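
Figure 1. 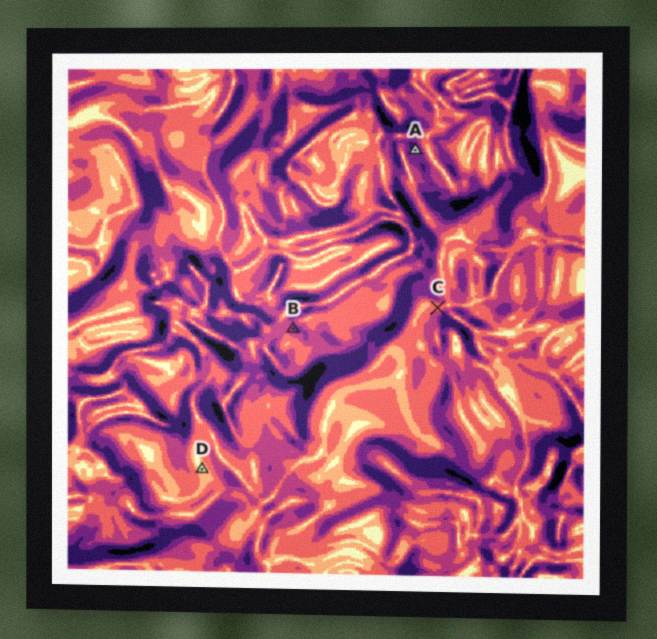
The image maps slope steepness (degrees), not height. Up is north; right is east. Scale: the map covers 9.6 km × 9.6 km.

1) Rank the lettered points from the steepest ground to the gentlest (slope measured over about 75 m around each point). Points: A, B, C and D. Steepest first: A B C D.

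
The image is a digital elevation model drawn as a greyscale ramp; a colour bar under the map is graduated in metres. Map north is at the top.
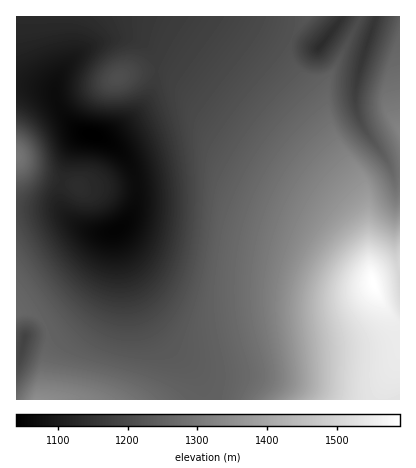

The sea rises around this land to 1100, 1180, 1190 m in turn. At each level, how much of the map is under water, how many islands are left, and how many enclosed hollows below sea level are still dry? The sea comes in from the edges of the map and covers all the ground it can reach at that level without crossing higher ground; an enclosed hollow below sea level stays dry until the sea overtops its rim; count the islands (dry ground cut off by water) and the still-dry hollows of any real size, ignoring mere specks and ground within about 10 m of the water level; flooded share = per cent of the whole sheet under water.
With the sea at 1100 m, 10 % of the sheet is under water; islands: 0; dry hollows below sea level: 0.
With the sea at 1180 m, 30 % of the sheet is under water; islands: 1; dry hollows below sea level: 0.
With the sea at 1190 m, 33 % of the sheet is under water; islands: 1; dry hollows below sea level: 0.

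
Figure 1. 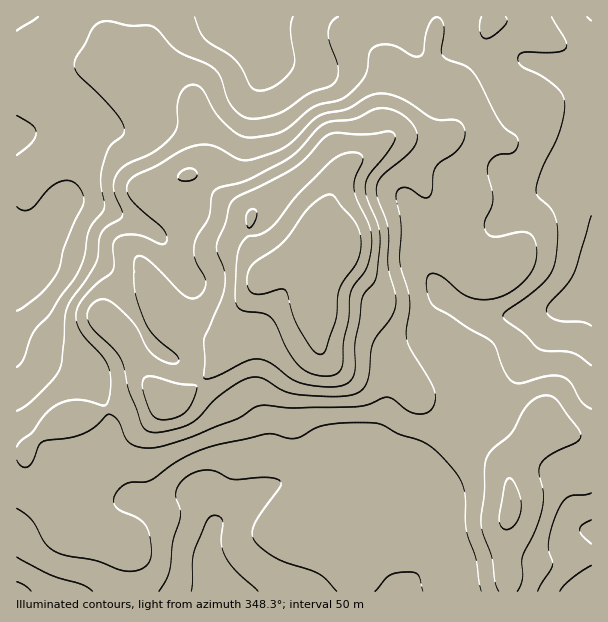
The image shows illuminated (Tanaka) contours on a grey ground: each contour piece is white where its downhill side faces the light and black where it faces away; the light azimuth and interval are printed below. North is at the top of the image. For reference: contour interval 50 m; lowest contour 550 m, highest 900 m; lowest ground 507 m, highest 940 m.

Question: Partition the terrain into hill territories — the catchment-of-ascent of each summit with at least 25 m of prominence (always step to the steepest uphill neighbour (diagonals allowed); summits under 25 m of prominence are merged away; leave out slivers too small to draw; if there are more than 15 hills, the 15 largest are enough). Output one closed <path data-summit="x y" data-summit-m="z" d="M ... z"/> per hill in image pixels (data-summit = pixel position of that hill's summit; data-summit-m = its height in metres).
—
<path data-summit="336 255" data-summit-m="940" d="M591 16l-575 1 1 575 445-1-2-12-8-13-14-6-9 0-7 4 5-12 0-9 7-28-2-27 8-10 30-26 11-15 17-17 22-51 22-28 12-26 7-7 31-14z"/><path data-summit="510 509" data-summit-m="758" d="M591 295l-30 13-7 7-12 26-22 28-22 51-17 17-11 15-30 26-8 10 2 27-10 48 14-3 14 6 8 13 2 13 130-1z"/><path data-summit="167 401" data-summit-m="843" d="M150 342l-52 26-14 0-28-7-14 1 20 2 22 10 13 15 9 18 3 9-1 22-10 14-13 13-3 9 7 14 9 6 15 5 16 0 21 5 14 0 24-8 12 0 6 7 9 21 11-11 3-6 1-28 6-18 0-12-6-27-8-17-30-33-16-12-15-8z"/>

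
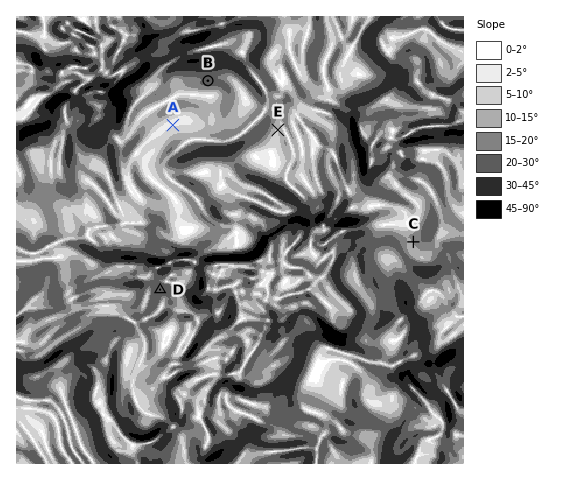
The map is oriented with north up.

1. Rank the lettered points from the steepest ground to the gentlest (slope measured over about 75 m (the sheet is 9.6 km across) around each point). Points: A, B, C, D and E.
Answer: D B C E A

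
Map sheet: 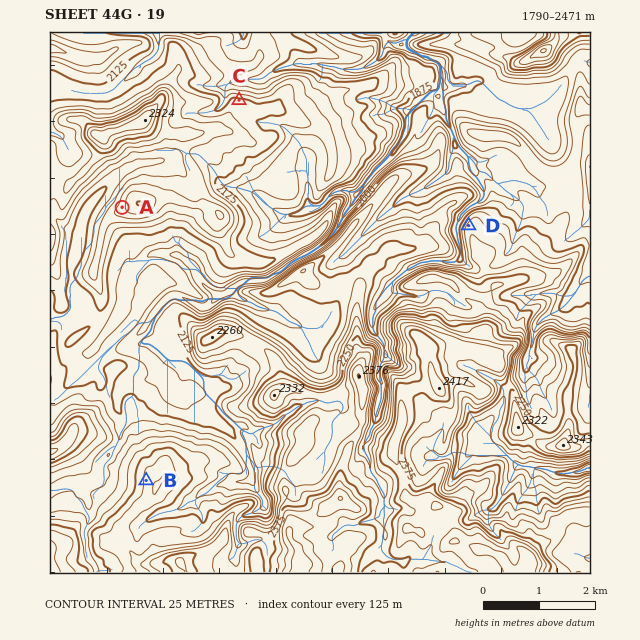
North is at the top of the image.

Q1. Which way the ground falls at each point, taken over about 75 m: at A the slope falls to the W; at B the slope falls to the W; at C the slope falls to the N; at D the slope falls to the NW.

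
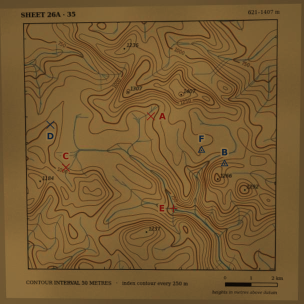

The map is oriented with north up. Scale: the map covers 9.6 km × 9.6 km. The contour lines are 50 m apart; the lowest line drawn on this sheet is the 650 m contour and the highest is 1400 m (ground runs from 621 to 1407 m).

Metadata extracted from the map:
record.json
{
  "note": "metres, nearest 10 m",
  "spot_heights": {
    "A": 980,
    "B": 1170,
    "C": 960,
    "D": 1000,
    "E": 690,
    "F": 1100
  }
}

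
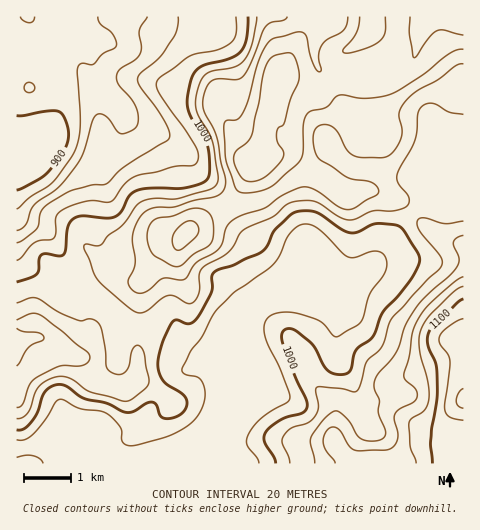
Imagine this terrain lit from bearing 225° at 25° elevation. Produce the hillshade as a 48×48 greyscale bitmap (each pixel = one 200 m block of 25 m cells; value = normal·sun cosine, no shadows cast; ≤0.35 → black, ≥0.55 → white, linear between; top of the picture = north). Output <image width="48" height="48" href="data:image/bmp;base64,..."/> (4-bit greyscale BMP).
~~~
<image width="48" height="48" href="data:image/bmp;base64,Qk32BAAAAAAAAHYAAAAoAAAAMAAAADAAAAABAAQAAAAAAIAEAAATCwAAEwsAABAAAAAAAAAAAAAAABEREQAiIiIAMzMzAERERABVVVUAZmZmAHd3dwCIiIgAmZmZAKqqqgC7u7sAzMzMAN3d3QDu7u4A////ADIkVVVVZ3ZmZmZVVniaqHiZhkMSR4mGVVRFVVVWd2ZmZmZVZniql3iZZCITV5h2VXZlVVVWd2Z3ZmVVZniYd3iHQRE1eZhmVnZVVVVWd3d3dmVVVmd2VVZ1ISNomYdnd3VFVmZniYd3d2VVVWZVQzVkIjWJmGZ4mVQ0VniKuod4dlRVVVVUQ0d1M0aIdUWJqjIkaKu8ynZ3ZDNFVVVVVYmWQ0Z3ZVeamSI1isy7l2ZlQiNFVVVWaKp0I1eHdnmqmDRXm7qGRFVCIjRFVVVWerhCI2iHd4mqh1Z4mpdTNFQhI0RVVVVmm6UiJHh2Z4mph2ZmeHZDRWQiRVVVVVVnq4QiRodmZ4mph2ZVZlQzRmQkVVVVVVZoqVIjV3ZWZ5qph2VVZDIjRlM0VVVVVVZ5l0IjVmVWeKuph2ZmUyMzRlRFVWVVVVaJhTIkVVVniKqXZmZlMTRERmVVVmVVVVZ3UyI0VVZ4eIh2VVVCEkVDVnZlZ3VFVVZlQyNEVWd3Z3dlVUMhJEREaJdmaHVFVVZVRERVVWd2VmZVVUMiRERXmpdmeXRFVWZVVVVVVmZmVmZVVUQ0VEZ5mYdmiGM0VmZlVVVVVmZmZmVVVURFVGiZh3ZniFIkVmZmVVVVZmZmZmZVREVmVXiHZmd3mENGdmZmVVVWZmZmZmZVVVZ1RYh2VniIl1V3dmZlVVVWZmZmd3d3d2ZTR4dlZ4iJl2d3ZmZlVVVmd2Znd4iZmFUzaIZVZ4mIh2ZkRWZURVZniHZneJqYh0RFiGRFV4h3ZlUyNFZUVWZ5mXd3ial2VGZ4h1RDRndlVUMiRWdmVniauod4mZdUQ3iHdUMzRnZDIyIjVnd2Zom8yoeJmHVFVHZlVDMiV2UhEREkVnd2Z5rMuHeIdlVVVVVERDMjV1MhEREjZ4d2eJq7hlZlRFVVVVREREQ0ZkMiIiI1iph3Z3mXVERDNFVVVVVVZlVVZUMzMzRpzKh2ZmdkM0QzRVVVVVVWZmZVVUREREac7JdVVmVDNFVVVVVVVVVWZnZlRVRERFe+2nVEVUMzVnd2VVVVVVVWZ4dlRVVVRXnOt1REVDI1aHd2VVVVVVVWZ5hkRVVVZ5replVUVCJGeGVVVEVVVWZmeJhkRVVmiazthWZVVCJXh1VVQzRVVWZmeJhkRWZ5qr3qZWdlVDR4dlVlQzRWZnd3eJhkRXiaur24VXdlVEZ3ZmZmVEVmZnd2eIdUV4mrqKuWVXd2VFZmZnd3ZVZnd3ZlZ4dVeJqqh5mFRHh2VVVVaIh3ZmZ3ZmVEV4ZWiZmXZoh0NGiGVURFZ3ZmZmd2ZlREZ3VXd3dlVndCI2iGVTNGZlVVZmZmZlRFZ2VWZVVVVVUxI2iGVCNXdmVVZmZmZlVVZlVVVVZlVVQyNHmFQyNod2ZmZ2VWZ2ZmZlVVVnd2ZVRERYmFQyRmZndmZ3VWeGZmVVVmd4dmZmZlV5qFMzRVVndlZ3ZmeHdlVVZ3d3ZmZ3dlZ5p0NERVVndUV3ZniXZVVWd3ZmZmd3dlaJl0NEVVZ4dTVndniQ=="/>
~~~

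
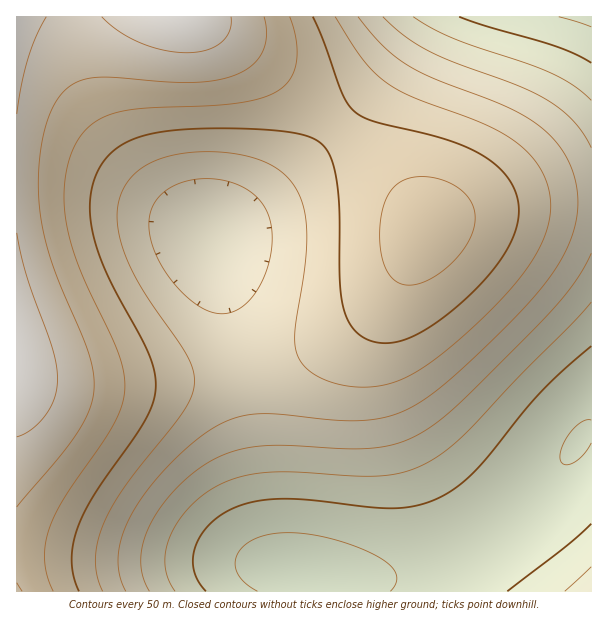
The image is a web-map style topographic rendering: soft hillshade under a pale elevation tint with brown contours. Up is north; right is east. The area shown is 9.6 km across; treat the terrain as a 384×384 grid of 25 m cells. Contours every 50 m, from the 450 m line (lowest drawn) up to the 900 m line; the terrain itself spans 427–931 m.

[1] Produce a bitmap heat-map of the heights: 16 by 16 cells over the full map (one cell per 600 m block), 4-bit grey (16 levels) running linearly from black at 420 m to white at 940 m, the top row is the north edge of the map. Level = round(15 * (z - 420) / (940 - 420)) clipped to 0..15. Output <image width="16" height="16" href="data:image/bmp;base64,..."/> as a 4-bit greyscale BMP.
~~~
<image width="16" height="16" href="data:image/bmp;base64,Qk32AAAAAAAAAHYAAAAoAAAAEAAAABAAAAABAAQAAAAAAIAAAAATCwAAEwsAABAAAAAAAAAAAAAAABEREQAiIiIAMzMzAERERABVVVUAZmZmAHd3dwCIiIgAmZmZAKqqqgC7u7sAzMzMAN3d3QDu7u4A////AMqFMhABERIjuoUyERERESLLllMiIjIhEdyoZURERDIR7bmHZmZlQxHtyph3iIdUIe3KiHiJmHVC7bmHeJqql1TsqHZnmrupdduXZWeau7qG25dmZ5q8upfbmHd4mru6h9upmZmqqph23Lu7uqmYd2Xt3d3LqXZVQ+3u7tuXZDMh"/>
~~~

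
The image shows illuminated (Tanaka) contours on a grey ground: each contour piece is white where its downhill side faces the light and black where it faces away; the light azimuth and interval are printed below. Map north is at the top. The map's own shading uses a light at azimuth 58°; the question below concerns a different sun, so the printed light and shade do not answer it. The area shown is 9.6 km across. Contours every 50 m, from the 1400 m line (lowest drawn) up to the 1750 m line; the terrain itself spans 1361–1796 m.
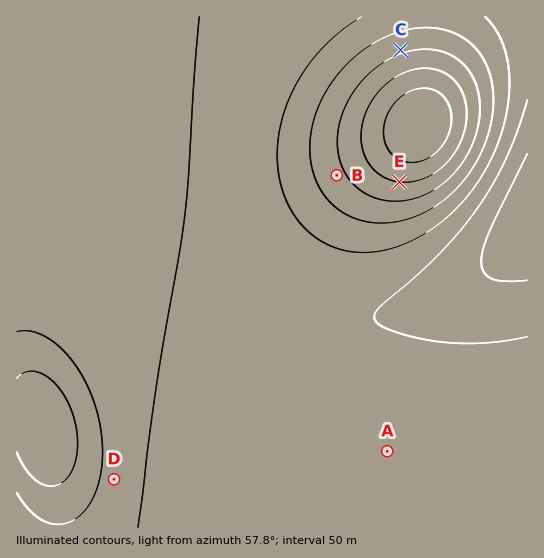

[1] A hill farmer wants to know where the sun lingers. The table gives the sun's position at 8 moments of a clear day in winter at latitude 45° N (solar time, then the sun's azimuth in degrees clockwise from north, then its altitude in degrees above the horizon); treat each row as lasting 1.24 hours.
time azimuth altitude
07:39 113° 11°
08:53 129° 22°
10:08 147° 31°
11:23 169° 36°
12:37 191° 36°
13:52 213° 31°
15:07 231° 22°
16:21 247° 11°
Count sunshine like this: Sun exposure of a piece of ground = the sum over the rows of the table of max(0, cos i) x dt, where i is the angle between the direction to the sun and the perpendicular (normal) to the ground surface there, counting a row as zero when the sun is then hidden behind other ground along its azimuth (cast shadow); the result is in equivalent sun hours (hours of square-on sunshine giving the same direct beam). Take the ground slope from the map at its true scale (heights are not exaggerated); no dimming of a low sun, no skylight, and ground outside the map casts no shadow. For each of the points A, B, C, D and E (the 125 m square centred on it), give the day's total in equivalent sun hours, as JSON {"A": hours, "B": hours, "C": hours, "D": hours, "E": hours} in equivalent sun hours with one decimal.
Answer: {"A": 4.1, "B": 4.4, "C": 3.3, "D": 4.1, "E": 4.9}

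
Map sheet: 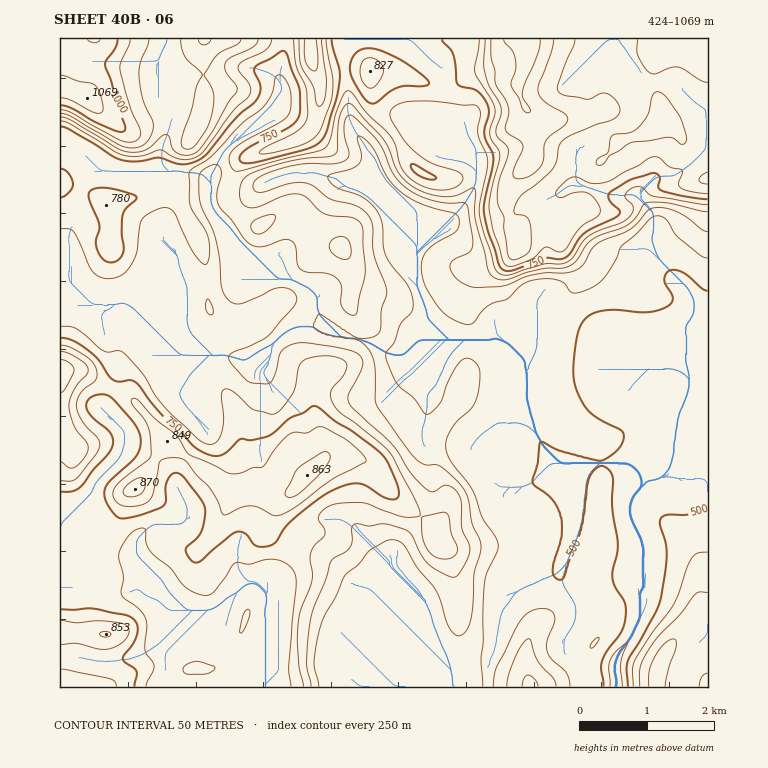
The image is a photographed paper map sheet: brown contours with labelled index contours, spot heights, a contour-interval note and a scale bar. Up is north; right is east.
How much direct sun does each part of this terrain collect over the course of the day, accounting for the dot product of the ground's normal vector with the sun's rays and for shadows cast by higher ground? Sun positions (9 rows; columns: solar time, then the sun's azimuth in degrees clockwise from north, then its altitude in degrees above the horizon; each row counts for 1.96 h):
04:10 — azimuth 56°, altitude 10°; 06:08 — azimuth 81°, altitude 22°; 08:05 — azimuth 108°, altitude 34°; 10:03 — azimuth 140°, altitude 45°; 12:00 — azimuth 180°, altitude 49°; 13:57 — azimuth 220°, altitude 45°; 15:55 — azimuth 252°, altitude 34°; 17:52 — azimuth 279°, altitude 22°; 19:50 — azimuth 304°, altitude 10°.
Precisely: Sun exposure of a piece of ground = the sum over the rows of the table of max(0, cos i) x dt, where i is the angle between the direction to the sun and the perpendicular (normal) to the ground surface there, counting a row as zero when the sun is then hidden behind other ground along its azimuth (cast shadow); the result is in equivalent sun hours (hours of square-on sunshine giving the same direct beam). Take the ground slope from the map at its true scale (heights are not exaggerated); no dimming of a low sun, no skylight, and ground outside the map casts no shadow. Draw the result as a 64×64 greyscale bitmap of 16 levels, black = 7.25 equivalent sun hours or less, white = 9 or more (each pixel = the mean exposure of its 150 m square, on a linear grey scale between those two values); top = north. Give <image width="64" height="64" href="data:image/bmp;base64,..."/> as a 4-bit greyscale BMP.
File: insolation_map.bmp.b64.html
<image width="64" height="64" href="data:image/bmp;base64,Qk12CAAAAAAAAHYAAAAoAAAAQAAAAEAAAAABAAQAAAAAAAAIAAATCwAAEwsAABAAAAAAAAAAAAAAABEREQAiIiIAMzMzAERERABVVVUAZmZmAHd3dwCIiIgAmZmZAKqqqgC7u7sAzMzMAN3d3QDu7u4A////ALuqq6u6zMzMzMzLumeau8zMzMzMu7mauYm7uAeZu7u7mIiZibu7zMzMzMupV5rMzMzMzLy7uYmWaLunBYiru7uqq7qHeJqqq8zMy6qJmszMzMzMzLu5eYZ6vMuCNIvLuszN3duImpmavMzLqpqZzMzMzMzMu7l5mJu7zMQASru63d3d3Km8u7usy8uqm6nMzMzMzMzLqnirq6q83BAFq8u7qZmZq8zMy6vLy6ururzMzMzLzLqaiKvLuqvMgxJ7zFVTETWLzMzMusvLq6u6vMzMzMvMupmYiru7qqq2M0i7VnZlVpvMzMy6u7urvLq8vMzMu7y6qal4mru6qrpmV6uZmamZq7zN3MqqvKvMy6u8zMy7vKqpupiavLuqm5h3mru7y7u8zM3czKq8q8zLrMzLu8zMqqqbuqu8y7qbqpiazMzMu8zMzczMzMy7u8u8ypms3MyquqzLu7zLu7uqqarLu6qrzMzNzMzczMy6vMzKmb3d3Lu7vMy7u8zMvKupqsy6qqvMzMzMzN3d3Lu83Muazd3dzLvMzMy7zMu7u7qqzMu7vMzMu8zMzd3MzM3MzKvM3cqqu8zMzLq8y7y7uqrMzMzMu7qqvczM3LvMy6vMvdu7hniau7zMu7y7vMy7qszMvMy6qqqszMzMypmZmrvN25mIdnmqu7vLu7q8zLuqzJms3dqqypvM3M3duZq7rN3ciJmHebu7u8u7qrzLu7vMqc3d7bq6q83d3d7dy8u93cqYqYeLu7u7y7u7u7u7u9y5vN3cqavMzd3M3d7cy83cmJmXV6u7u7zLu7vLu7u73chFjMqnvNy6u6q83u3L3chnmXE5u8u7vMu7vMu7u7vd2iAFm8nN24eaqqvN7dzclEeYQWrMzMzMzLu7zMu7u93doiF6zNyXmZu7urzN3ctTWJg1q8zMzMzMu7vMzMzMzd3aZHvdxgOKmZq6mry8piNoqGm8zMy7zMzMzMzMzMzLq8uYjNthJnqpiKqZqphRA3mqm7u7u7vMzMzMzMzMzMlnipqqkgSJiqmGiZmHYxE3mru7y7u7vMzMu7zMzMzMt0RnnMkAKbuqqpZomWQxJYq7vMy7u7u8zLu7u8zMzMylRWa9xQObu6upl2eIVDRpq7urzcuszMzLu7u7vMzMzKd5idxwSbzLuomYeJhmeJq7qqm93LzMzMu7u7u7zMzMy7y6uCOLu7u4iZmZqpqqqqmZqazLvMzMy7u7y7u8zLvM3biGR6u7u6iZqqq7zMupmZu6mqu8zLvLu7zMu7vMu83ciJZZvLu6mZqqqqzNzLmavMuZq7zMu8y7zMzLu7vMmXRalnvMy6qZu7qqmaq7qJu8y6mrvMzLzLvMzMy7vMwgAGmIrMzMu7zMuql1VWd4u8zMuqq7zMvMu8zMzMzMuwAEmqq8zMzM3dzKiGQyJYvLzMy6qqvMzMy8zMzMzMy7JGmqq8zMzMzN3cuXZWis3MvMzMzMvMzMzLzMu7vMzLtnmrq7zMzMzMzNzLqru93Lu7q8zdzMzLu8y6mZmszMzJmru7vMzLvMqqvM3MzN3Lu8uZzNzMzLu7y6qZmau8zMu7y7u8zMurqIiavMvLzLu8ynvLvMzcupebu6qZmZvMzMzMzMzMy6uIqZmqqsu8u7u4i7uqqrqZl3vMupmZmbzMzN3czMzLq5nLuYms3LzLupebuqu826qpic3LqZmZq8y8zdy6vMy7mszMu83dzMqXiKu6qr3Kqs3cu8y6mZmazLvN3cu8u8yZvMzMzN3duXaJmpmXe8yZrM3KvMuqmpvcu8zMy8uby4m8zMy8zNyoeImId3N6vN3d3ch6u7qqnNzLu7qryqzaeqzdzMu7upmZmZdVNKu6u8zd3JqYiaqs3MuruqvLzLV7vd3My7qZmaq5mXQou7u6vMzcvMp2eLzMy7y6q8zLYqvLvMzMuYiIermZlGq6u7u7u93Myod3nN3LzLvMzcpWvLhYvMuoh2MZmZmWeZq7uruqvMzMiLq7zcy7vM3dyniMpzJpqYdlIGiZvdx0aMy6qqu6h2eN3M3cy6mau8zKmUmnMAN3ZCAEZp3M3aRFvMy6mqmbqKzd3duZiIh4q6mWJbqFAAFFZWZUzc3dtESM3dypvN7tubvM1UZ4qoh3abhEq7qWRYu3Zifd2oYyM0rd3cvN3d3azJilaJmruYm8zaWturzM3dyFKMtiABZWRqzMzMzM3d3dypd5jMvM28y9oQS8uqzd2URYpzNomIuYmqqrurzM3czcuIi8vN3ZvN3WAAOL3dyQJnumaZmVzdy7vMuru8zd3MzHq6vdu8uqzdxkAAF83HAonJipmZeqzdzN3czLu8zcu8qqvcl4vLq83clxABjLU0nLiqmZmGNazdzMzMy7u8y7ya3cl3m8y6vN3aZVaMtkWsu7iarKdmnMqHm8zMy7uru83cqHirzLu7zeuGeJy3V83d3N3cqsy7llaKu7vLu6u8zLqYibu8u7vMyGZZm6dn3d3d3Mys3cuXebu7u8u7u8y6qpiKu7vLuqhjNkzMmHnczdzIm8zLvLu5vMvMzLvMzKqpiJqau8y6dWRlbNtnaLu8uqiau6qrzLqszMzMzMzMu7u7u6u7zMu83bZqyVU2iIiJvLmIvLvMy6zMzMzMzMzMzd3MvMvN3e7u2HinU1UzaKvMymecy8u7vMzMzMzMzMzMy7u8y7zM3czLiJdmmIm7zMzLiIvMu6vMzMy7vLvM"/>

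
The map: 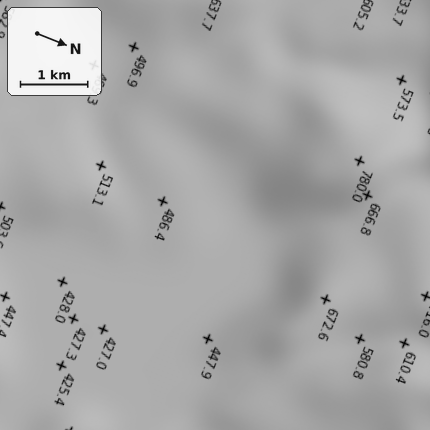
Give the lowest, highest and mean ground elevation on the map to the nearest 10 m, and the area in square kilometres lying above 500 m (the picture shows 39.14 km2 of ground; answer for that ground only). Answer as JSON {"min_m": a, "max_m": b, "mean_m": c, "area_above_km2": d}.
{"min_m": 430, "max_m": 780, "mean_m": 540, "area_above_km2": 24.2}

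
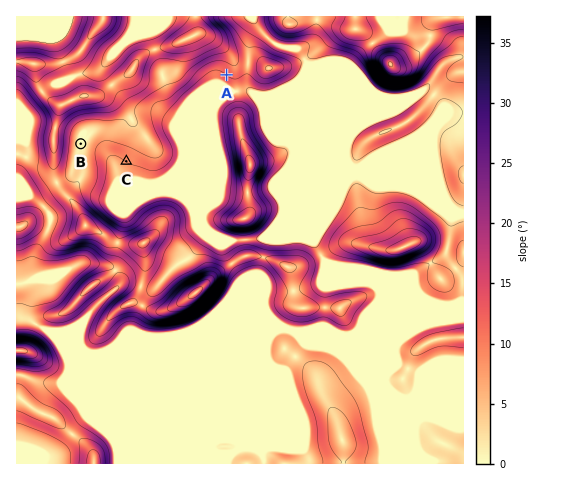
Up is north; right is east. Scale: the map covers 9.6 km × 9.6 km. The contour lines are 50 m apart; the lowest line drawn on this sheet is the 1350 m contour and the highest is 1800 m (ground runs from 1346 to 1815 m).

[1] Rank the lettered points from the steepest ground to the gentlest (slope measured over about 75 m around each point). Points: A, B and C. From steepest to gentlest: A C B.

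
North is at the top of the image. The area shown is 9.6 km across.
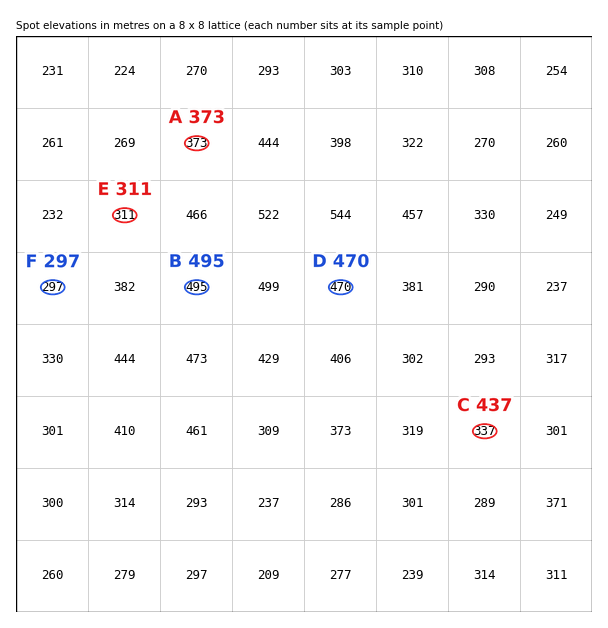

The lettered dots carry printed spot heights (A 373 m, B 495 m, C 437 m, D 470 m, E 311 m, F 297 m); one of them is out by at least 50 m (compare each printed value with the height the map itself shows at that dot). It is C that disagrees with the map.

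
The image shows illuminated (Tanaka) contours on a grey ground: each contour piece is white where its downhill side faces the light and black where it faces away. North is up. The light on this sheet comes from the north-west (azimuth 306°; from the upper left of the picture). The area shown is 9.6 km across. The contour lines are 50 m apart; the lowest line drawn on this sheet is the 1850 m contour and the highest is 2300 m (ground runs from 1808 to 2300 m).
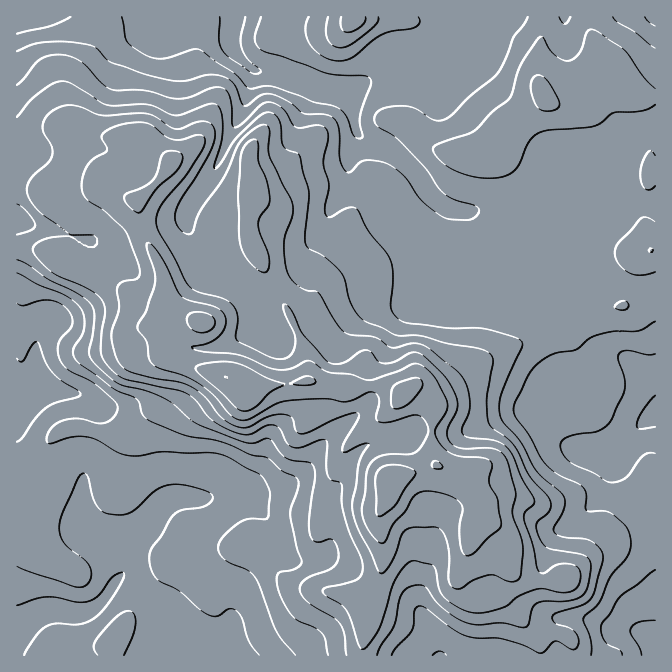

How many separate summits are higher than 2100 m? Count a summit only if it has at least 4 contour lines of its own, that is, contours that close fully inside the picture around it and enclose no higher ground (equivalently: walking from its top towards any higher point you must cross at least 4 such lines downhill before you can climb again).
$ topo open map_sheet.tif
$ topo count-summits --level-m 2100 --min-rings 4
1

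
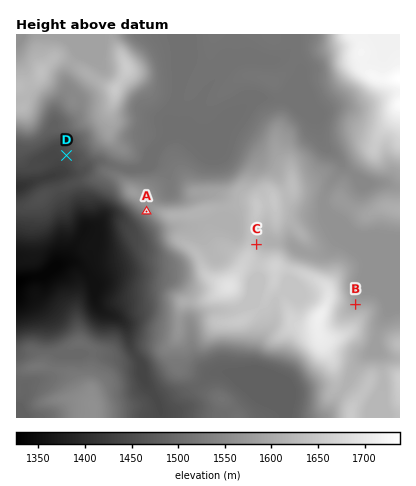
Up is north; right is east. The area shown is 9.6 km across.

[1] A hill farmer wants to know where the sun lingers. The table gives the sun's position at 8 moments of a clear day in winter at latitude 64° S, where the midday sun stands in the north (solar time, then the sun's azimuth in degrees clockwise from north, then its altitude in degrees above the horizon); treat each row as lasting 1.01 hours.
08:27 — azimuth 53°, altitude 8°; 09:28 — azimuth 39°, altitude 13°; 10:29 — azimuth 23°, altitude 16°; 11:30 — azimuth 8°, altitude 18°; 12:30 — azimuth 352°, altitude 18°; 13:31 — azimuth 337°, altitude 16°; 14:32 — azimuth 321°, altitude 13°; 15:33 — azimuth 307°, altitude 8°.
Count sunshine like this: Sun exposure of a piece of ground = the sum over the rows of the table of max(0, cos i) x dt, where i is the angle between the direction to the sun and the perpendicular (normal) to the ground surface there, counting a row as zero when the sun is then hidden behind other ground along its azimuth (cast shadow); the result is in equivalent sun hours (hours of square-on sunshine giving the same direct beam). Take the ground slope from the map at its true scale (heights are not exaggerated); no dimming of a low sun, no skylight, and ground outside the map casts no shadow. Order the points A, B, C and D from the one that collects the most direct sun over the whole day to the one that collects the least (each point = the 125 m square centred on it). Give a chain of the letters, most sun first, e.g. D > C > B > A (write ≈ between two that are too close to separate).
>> B > C > D > A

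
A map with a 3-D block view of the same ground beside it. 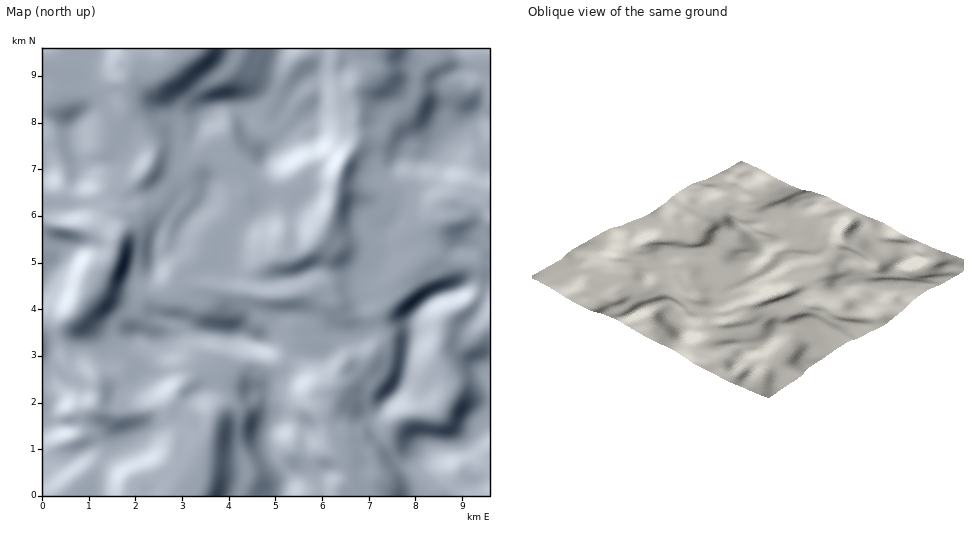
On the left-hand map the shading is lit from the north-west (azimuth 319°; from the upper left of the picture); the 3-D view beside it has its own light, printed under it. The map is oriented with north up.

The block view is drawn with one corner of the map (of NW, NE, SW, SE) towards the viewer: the SW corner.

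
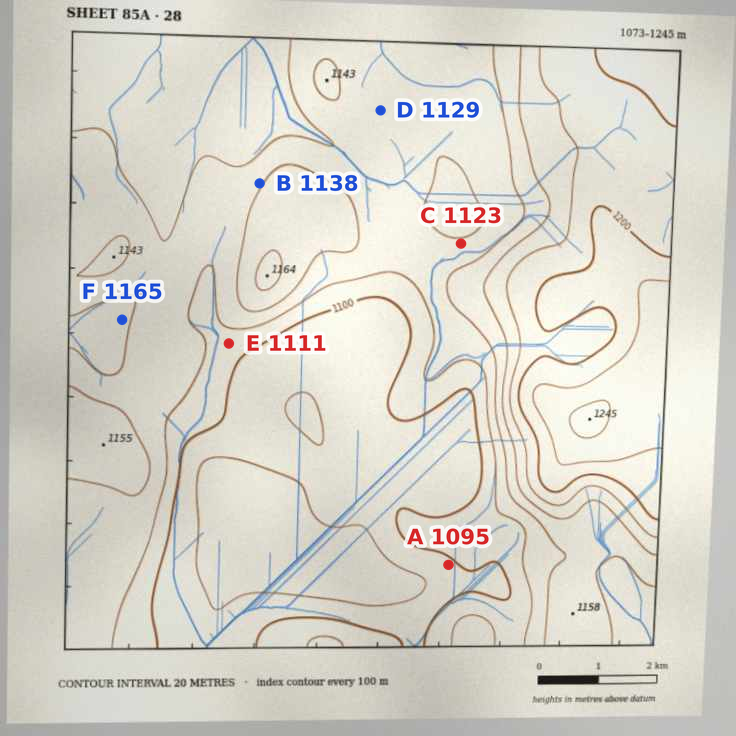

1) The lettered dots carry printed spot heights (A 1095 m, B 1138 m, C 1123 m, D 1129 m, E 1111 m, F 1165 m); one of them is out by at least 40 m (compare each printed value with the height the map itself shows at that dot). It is F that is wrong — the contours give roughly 1115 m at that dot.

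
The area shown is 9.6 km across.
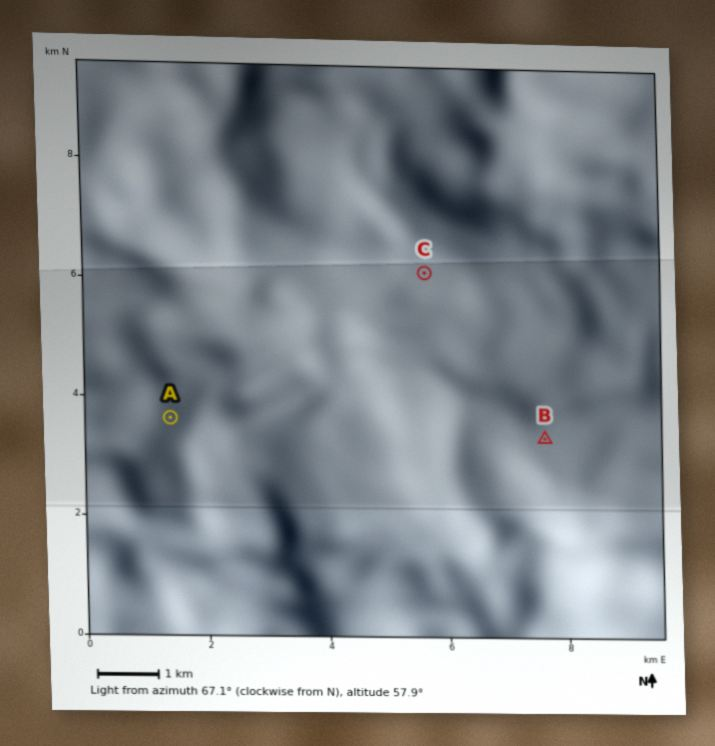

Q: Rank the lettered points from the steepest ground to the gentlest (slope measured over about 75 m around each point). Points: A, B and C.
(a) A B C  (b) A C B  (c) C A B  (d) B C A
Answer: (b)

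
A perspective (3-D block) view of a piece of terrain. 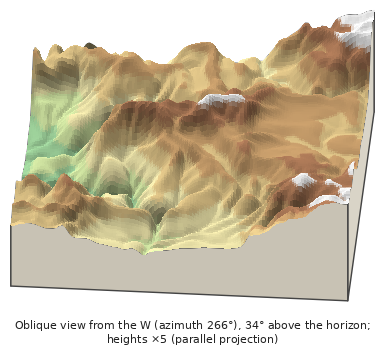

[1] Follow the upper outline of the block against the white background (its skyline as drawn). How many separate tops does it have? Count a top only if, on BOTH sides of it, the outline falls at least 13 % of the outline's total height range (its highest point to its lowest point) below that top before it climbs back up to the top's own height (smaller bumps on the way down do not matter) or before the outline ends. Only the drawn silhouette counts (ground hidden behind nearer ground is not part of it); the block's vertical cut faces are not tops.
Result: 0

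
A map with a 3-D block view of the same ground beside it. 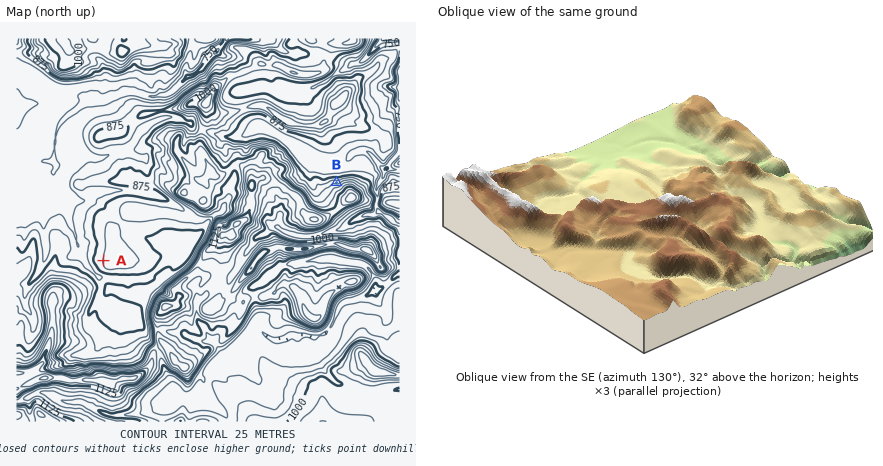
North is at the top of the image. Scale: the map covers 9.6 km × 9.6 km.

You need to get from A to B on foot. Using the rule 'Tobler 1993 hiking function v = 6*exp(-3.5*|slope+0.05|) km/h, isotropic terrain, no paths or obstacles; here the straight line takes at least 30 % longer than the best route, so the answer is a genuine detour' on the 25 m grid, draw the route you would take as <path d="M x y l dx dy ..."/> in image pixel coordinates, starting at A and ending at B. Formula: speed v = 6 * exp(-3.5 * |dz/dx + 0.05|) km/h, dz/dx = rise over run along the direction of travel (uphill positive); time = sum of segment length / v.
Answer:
<path d="M104 260l22-10 10 0 66-34 12 0 2 0 8 0 8-4 4-4 0-2 8-8 10-4 4-6 2-2 2-2 6 0 2 0 16 0 10 4 4 0 6 4 4 4 6 2 2-2 8-8 2-2 4-2 2-2 2 0"/>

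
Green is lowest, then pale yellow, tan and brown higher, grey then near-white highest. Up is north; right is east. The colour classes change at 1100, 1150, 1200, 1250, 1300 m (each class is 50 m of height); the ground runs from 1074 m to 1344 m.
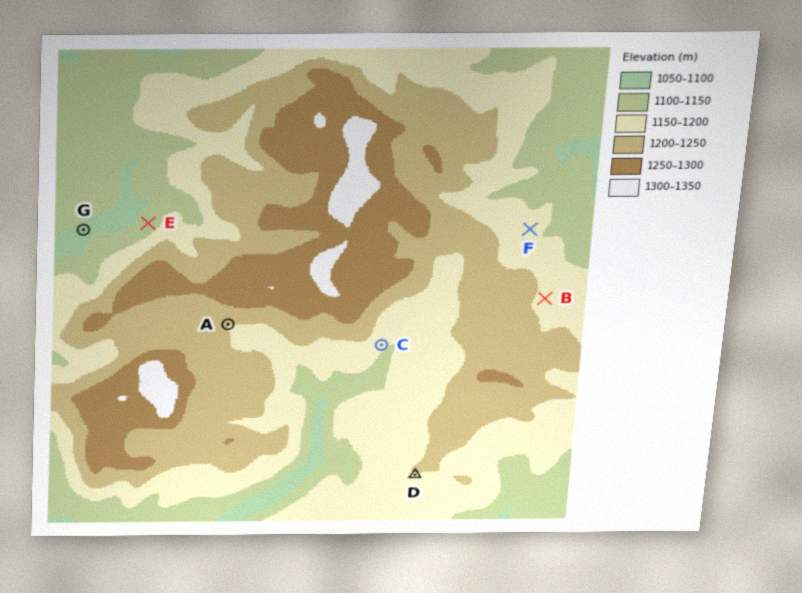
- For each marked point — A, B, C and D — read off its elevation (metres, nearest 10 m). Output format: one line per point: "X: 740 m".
A: 1200 m
B: 1190 m
C: 1160 m
D: 1200 m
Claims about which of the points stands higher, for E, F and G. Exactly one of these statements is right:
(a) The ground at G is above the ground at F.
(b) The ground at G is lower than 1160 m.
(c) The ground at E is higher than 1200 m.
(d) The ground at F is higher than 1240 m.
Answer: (b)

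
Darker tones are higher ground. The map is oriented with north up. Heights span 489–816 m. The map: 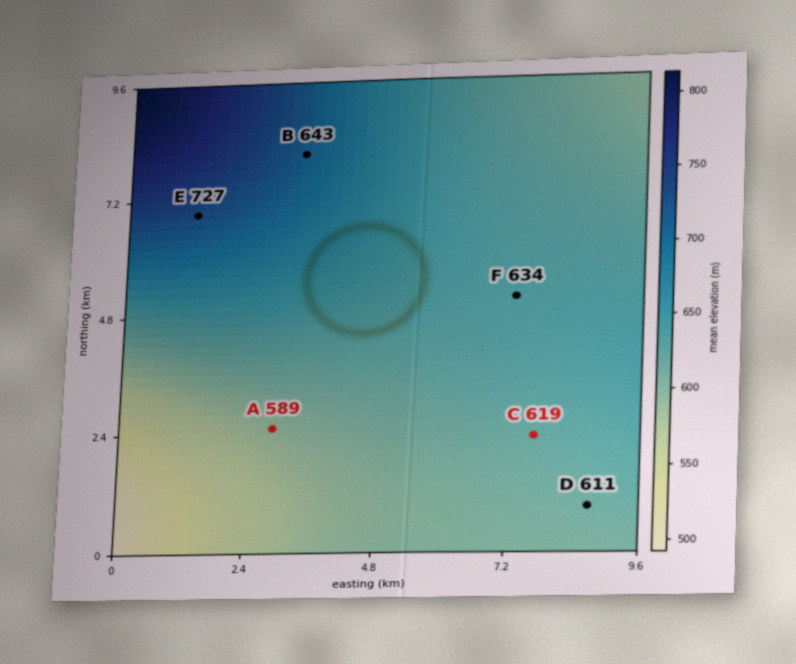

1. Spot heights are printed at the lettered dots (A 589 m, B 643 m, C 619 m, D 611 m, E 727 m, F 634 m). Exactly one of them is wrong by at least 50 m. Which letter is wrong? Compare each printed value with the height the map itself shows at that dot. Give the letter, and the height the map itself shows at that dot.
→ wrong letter B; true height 706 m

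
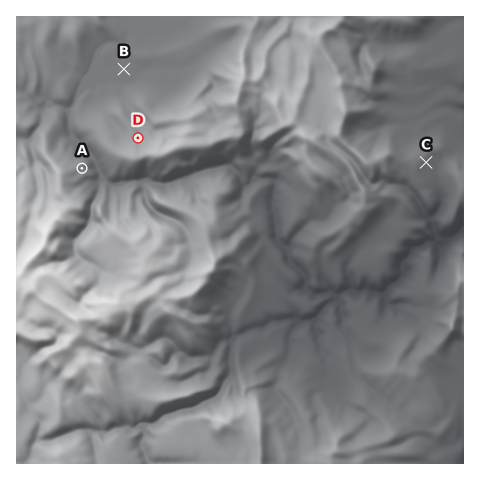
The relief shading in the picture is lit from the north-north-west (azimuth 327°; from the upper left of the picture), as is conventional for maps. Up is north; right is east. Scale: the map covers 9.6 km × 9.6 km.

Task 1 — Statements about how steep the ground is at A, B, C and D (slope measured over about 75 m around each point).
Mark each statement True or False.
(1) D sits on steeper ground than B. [True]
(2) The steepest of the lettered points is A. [True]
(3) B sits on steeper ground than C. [False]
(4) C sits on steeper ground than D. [True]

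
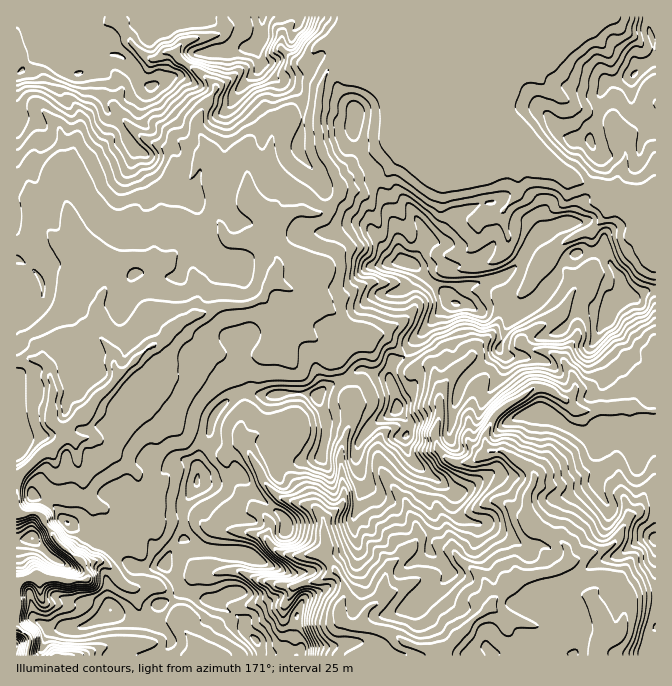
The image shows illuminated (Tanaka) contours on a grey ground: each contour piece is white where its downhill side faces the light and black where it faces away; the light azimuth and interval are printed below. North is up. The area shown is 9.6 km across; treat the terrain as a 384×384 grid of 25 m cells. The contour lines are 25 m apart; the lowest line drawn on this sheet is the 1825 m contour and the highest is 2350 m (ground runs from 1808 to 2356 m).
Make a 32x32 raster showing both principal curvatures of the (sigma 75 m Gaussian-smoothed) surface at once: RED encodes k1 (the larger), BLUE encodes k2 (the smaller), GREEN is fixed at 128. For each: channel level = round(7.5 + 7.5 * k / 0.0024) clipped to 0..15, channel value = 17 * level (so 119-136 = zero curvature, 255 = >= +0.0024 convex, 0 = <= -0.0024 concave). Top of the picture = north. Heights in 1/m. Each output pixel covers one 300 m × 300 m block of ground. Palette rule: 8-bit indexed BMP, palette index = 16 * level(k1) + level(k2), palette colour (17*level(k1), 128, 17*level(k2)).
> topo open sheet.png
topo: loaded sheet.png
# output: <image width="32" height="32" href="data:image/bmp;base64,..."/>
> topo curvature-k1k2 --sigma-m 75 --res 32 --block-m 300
<image width="32" height="32" href="data:image/bmp;base64,Qk02CAAAAAAAADYEAAAoAAAAIAAAACAAAAABAAgAAAAAAAAEAAATCwAAEwsAAAABAAAAAAAAAIAAABGAAAAigAAAM4AAAESAAABVgAAAZoAAAHeAAACIgAAAmYAAAKqAAAC7gAAAzIAAAN2AAADugAAA/4AAAACAEQARgBEAIoARADOAEQBEgBEAVYARAGaAEQB3gBEAiIARAJmAEQCqgBEAu4ARAMyAEQDdgBEA7oARAP+AEQAAgCIAEYAiACKAIgAzgCIARIAiAFWAIgBmgCIAd4AiAIiAIgCZgCIAqoAiALuAIgDMgCIA3YAiAO6AIgD/gCIAAIAzABGAMwAigDMAM4AzAESAMwBVgDMAZoAzAHeAMwCIgDMAmYAzAKqAMwC7gDMAzIAzAN2AMwDugDMA/4AzAACARAARgEQAIoBEADOARABEgEQAVYBEAGaARAB3gEQAiIBEAJmARACqgEQAu4BEAMyARADdgEQA7oBEAP+ARAAAgFUAEYBVACKAVQAzgFUARIBVAFWAVQBmgFUAd4BVAIiAVQCZgFUAqoBVALuAVQDMgFUA3YBVAO6AVQD/gFUAAIBmABGAZgAigGYAM4BmAESAZgBVgGYAZoBmAHeAZgCIgGYAmYBmAKqAZgC7gGYAzIBmAN2AZgDugGYA/4BmAACAdwARgHcAIoB3ADOAdwBEgHcAVYB3AGaAdwB3gHcAiIB3AJmAdwCqgHcAu4B3AMyAdwDdgHcA7oB3AP+AdwAAgIgAEYCIACKAiAAzgIgARICIAFWAiABmgIgAd4CIAIiAiACZgIgAqoCIALuAiADMgIgA3YCIAO6AiAD/gIgAAICZABGAmQAigJkAM4CZAESAmQBVgJkAZoCZAHeAmQCIgJkAmYCZAKqAmQC7gJkAzICZAN2AmQDugJkA/4CZAACAqgARgKoAIoCqADOAqgBEgKoAVYCqAGaAqgB3gKoAiICqAJmAqgCqgKoAu4CqAMyAqgDdgKoA7oCqAP+AqgAAgLsAEYC7ACKAuwAzgLsARIC7AFWAuwBmgLsAd4C7AIiAuwCZgLsAqoC7ALuAuwDMgLsA3YC7AO6AuwD/gLsAAIDMABGAzAAigMwAM4DMAESAzABVgMwAZoDMAHeAzACIgMwAmYDMAKqAzAC7gMwAzIDMAN2AzADugMwA/4DMAACA3QARgN0AIoDdADOA3QBEgN0AVYDdAGaA3QB3gN0AiIDdAJmA3QCqgN0Au4DdAMyA3QDdgN0A7oDdAP+A3QAAgO4AEYDuACKA7gAzgO4ARIDuAFWA7gBmgO4Ad4DuAIiA7gCZgO4AqoDuALuA7gDMgO4A3YDuAO6A7gD/gO4AAID/ABGA/wAigP8AM4D/AESA/wBVgP8AZoD/AHeA/wCIgP8AmYD/AKqA/wC7gP8AzID/AN2A/wDugP8A/4D/ALD2k5KUhoWnhnZ1lcem2aSmp6eUhYSnqJeYh5eXhpXIsPfYx6emp6aFh5bHl6S1VHWElJeYh4OnhoaHh4eGdMfhg7amuaamt4Wop6aWkvh1hZWWqJiHl3WXmIeHh4d1tsCgoIDVhHSUp5a3xoCAssWTp3SFlqeXhoWWl5eHdnWmlMP2kLO3psl2hpOz9/XFk6aohKeXt5SWdpaFdZamhbfX9JDGx4aGlqent9eQsqNyt6eWdKaElpeWp5eFhZO1x8Wg+aaHh4d2pnWFlJPqt4DIl4aWlYa3uad1hXZ2yIG4sMOmhoeHh4a3doeGtrOBg6O3qISXl6WDhISol4fIg5XEl4eGmJiHhqeolqeSpnW3kseEhafXyLaXlIaGqKaVlpClp4aHh4eXp6iGpaWmxtmitnO354KCpaaDdYeXl5aXuJOVhoaHiIeGpoaEl4eG15LGhOiCw6ZycoeGhqeHl4eXlZSWmIeHh3a3hoaGdmXHg8ek15PElaLnuKfHl5iHh5eEuIOWh3eHh5e3haeWlbd1dbfIhaOl1oC1uIOVhYaHmISXp4OXh3eHh4enpramyJZ2x5amhKent3GBpJWXh4eWhJeIloSXh4eHh4d2doaFlqbHlYWGhZXHtteStoWHh5eGh4eGmISFmIeHh4eHh4aGdYXGp3V1hMaEpJPYloV1l4aHh4aImIWFl5iYh3eHiIZ1dITnpnW1xpWVt5XYhnSHl4eHh4d3h4aFhYWGiId2lreohYTY17eGt6aFlqi3tXenh4eGmIeHiIeImIaGh4eVlKSltbentpeFt4Z1h8i1l4eHh4aHh4eHh4iYh4eHdoXYyNindYWEtqeFpoa2lmWHd4eHh4eHh4eHh4aGh4eHdYSWlqaXhpd0t4aUtsh1dod3h4eHh4eHh4eHiIeHl5aWuJaWuIZ2hoWXp8e0tpZ3h4d3d4eGh4eXl4d3h4eGhYaGl7eWhqenlYenhZZ1hoeHh4eHh6eGhoeGh3aHh4endZaWlnV2doaXhpZ1lIWGhoeGd3Z3p6iVh4eHdoeHp4SGp4eGd3d3d4eHhnSWqJaWlpeGhoa4toWHdZZ2h4eXhKiXdneHd4d3h4aFqLiXhZenloV1qJWmhoaUt4aGdpaFqJeGh4eHh4eHhreXl4aGl5V0l4WmhqeXdoLYlnWFpoWoqIaHh5iHh4eXp3WGhpeGloaWp5eGuMi3o4PWlriWhJaGhoeHh4eHd5eGh5ent3W3p6eYl7eUprGkppTYlYWVhneHh4eHiIiHh3eGmJant5aXd4eYlaWDosW3t8azg4V3h4eHh4eHh3eHh4aGhpa1loeHh4aFmKenpoWGxqXZpYaHd3eHd4eHh4eHh3aGZLc="/>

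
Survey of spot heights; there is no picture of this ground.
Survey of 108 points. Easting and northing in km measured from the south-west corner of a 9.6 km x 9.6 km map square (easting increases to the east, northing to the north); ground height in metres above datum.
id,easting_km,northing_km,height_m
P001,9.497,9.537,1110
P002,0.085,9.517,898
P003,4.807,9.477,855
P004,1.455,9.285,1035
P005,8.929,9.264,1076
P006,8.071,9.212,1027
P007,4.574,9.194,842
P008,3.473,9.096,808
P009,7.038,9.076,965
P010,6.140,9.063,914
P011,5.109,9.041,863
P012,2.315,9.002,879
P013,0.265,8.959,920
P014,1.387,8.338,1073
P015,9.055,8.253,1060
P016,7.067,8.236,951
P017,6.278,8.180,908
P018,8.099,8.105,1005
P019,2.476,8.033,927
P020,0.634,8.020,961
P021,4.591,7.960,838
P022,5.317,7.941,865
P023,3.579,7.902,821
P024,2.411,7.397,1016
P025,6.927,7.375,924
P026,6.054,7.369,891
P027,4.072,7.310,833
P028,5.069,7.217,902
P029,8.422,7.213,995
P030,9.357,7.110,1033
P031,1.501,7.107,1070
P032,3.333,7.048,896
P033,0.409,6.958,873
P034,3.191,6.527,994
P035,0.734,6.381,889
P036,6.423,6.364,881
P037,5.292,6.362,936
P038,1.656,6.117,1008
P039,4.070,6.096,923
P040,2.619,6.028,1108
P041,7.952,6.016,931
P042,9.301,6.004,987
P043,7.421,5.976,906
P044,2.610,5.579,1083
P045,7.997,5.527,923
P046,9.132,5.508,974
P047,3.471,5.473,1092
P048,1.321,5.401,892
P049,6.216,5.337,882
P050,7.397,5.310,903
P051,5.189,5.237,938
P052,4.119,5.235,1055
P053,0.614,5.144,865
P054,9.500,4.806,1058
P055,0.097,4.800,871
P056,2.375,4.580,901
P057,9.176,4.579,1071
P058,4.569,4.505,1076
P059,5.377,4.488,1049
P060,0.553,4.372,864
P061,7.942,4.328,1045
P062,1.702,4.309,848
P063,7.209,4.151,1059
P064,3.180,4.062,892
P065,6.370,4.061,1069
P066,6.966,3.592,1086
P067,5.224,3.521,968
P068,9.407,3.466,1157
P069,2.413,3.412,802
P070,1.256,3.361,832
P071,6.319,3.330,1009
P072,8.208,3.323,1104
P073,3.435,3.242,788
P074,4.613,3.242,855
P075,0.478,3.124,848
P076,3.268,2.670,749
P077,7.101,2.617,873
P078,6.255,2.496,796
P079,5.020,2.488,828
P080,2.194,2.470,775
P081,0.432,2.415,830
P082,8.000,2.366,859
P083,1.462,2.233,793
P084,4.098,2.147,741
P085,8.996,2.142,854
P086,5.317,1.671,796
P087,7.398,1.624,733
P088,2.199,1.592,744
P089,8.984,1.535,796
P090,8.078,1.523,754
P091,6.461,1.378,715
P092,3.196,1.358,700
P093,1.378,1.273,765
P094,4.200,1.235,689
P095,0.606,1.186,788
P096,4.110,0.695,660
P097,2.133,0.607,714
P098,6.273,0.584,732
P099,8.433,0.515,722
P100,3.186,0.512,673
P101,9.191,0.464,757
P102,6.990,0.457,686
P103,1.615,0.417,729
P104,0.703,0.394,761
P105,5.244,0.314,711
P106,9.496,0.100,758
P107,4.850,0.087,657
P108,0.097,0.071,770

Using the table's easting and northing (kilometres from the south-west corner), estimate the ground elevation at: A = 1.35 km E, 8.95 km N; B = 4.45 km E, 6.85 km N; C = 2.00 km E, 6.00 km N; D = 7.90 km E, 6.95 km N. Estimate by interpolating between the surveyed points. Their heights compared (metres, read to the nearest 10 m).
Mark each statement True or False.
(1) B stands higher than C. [False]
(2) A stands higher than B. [True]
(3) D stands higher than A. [False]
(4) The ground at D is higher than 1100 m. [False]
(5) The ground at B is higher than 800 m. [True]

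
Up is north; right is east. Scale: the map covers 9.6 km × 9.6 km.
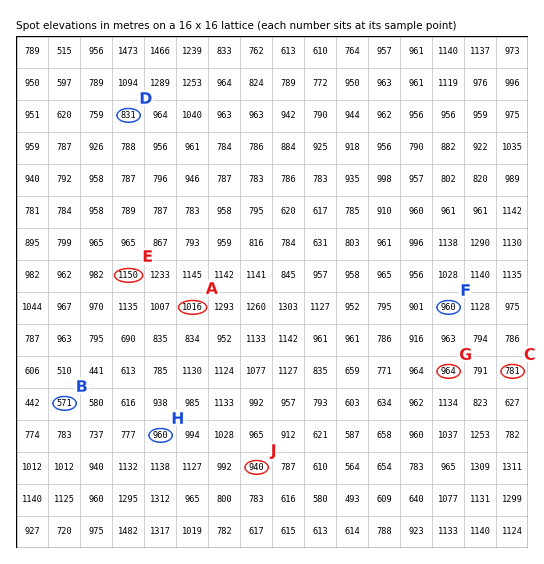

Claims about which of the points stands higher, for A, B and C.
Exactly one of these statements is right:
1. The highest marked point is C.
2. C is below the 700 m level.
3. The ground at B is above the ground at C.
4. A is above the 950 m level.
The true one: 4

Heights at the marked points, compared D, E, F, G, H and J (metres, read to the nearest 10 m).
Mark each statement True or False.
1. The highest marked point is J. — False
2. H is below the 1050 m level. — True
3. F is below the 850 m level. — False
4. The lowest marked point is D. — True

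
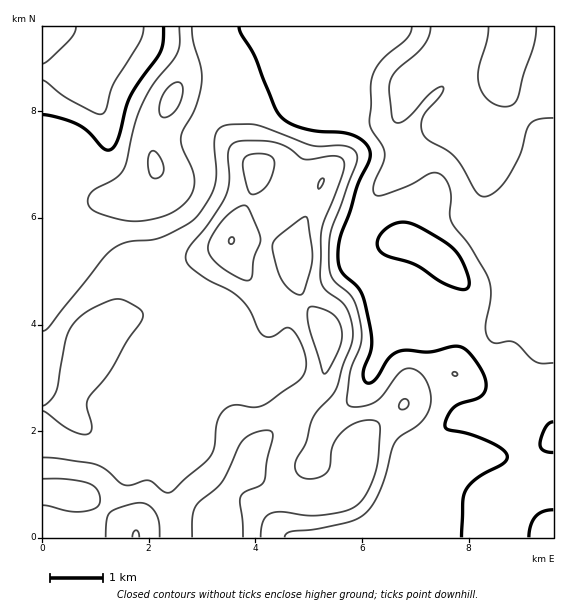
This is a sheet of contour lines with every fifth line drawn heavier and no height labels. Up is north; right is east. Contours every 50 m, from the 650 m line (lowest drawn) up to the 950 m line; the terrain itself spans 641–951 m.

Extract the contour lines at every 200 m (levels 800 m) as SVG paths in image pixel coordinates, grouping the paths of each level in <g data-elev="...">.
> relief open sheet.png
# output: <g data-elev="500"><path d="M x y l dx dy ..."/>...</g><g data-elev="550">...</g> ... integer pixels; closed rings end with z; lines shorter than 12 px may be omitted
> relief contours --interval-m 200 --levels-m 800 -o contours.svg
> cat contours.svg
<g data-elev="800"><path d="M285 537l0-2 4-3 27-3 29-6 12-4 8-6 8-9 8-15 14-46 5-6 22-16 5-8 4-9-1-12-4-12-7-8-10-4-5 1-4 3-17 23-8 7-8 3-11 2-7-1-2-3 3-30 10-28 1-16-3-18-5-12-5-7-12-9-5-7-2-9 0-19 3-20 25-67 0-6-4-6-10-3-23 0-9-1-56-20-24-1-10 3-4 5-3 8 2 32-1 14-6 12-12 18-9 8-27 13-10 3-23 2-16 7-9 10-54 68-6 4"/><path d="M454 376l4-1-3-3-3 1z"/><path d="M179 27l1 16-2 9-6 9-19 23-11 20-7 20-8 37-3 8-8 9-21 11-6 7-1 5 1 4 3 4 5 4 30 8 12 0 12-1 14-4 10-5 10-8 6-8 3-10 0-10-11-26-2-9 2-9 13-24 6-24-1-14-8-26-1-16"/></g>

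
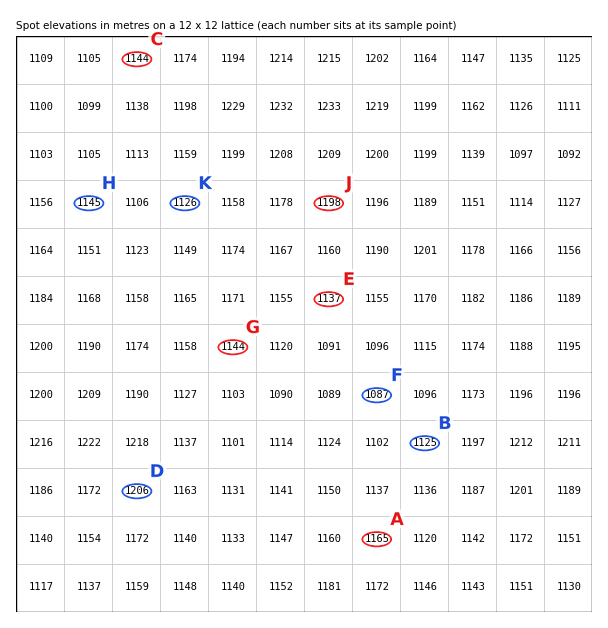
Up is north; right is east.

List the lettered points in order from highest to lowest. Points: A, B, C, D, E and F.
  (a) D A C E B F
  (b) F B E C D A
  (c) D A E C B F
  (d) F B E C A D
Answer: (a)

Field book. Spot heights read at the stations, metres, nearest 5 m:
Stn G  1145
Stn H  1145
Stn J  1200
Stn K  1125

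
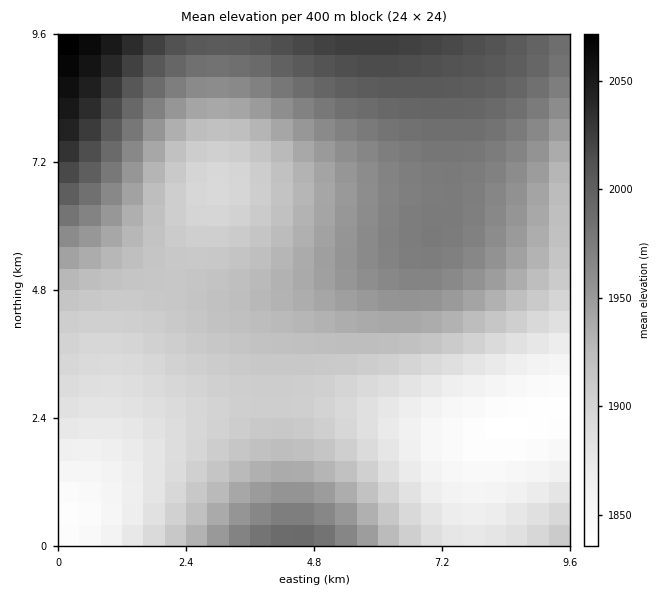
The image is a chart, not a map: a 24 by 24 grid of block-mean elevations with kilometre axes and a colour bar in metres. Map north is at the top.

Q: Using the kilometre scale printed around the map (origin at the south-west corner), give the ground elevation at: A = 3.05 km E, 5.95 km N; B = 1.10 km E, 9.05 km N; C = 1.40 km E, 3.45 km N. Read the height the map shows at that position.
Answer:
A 1900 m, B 2035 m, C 1895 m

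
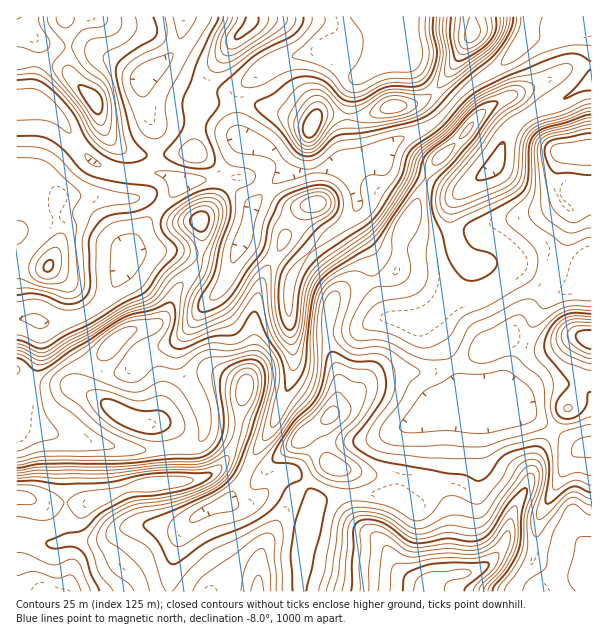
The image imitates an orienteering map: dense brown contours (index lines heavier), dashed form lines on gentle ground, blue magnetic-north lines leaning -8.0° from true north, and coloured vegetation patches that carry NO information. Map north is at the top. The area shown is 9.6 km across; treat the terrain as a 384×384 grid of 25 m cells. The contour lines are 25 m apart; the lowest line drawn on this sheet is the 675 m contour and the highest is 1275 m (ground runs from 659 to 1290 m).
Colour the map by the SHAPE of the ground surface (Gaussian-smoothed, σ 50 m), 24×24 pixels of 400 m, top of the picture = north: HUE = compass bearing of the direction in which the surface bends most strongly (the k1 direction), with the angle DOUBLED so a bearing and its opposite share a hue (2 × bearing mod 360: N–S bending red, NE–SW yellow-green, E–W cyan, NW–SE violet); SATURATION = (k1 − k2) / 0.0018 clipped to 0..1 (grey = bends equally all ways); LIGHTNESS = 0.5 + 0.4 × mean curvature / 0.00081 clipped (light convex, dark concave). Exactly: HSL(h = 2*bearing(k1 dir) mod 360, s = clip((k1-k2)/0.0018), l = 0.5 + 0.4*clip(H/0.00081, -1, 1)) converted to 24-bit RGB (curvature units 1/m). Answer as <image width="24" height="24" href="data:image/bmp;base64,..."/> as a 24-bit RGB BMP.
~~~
<image width="24" height="24" href="data:image/bmp;base64,Qk32BgAAAAAAADYAAAAoAAAAGAAAABgAAAABABgAAAAAAMAGAAATCwAAEwsAAAAAAAAAAAAAd5iZcnKjvb2RXF6Lj3CTkn57SVeFl4eMmGeTYqaIz8CINzd1S2SCkGt3kZRxfZV3hLO7woHC5GGn+koeDUo0Uqx5kGt3e31/jptvbXJSv692ZFmId3eNm5aMRGCDfnuRmYKjcXukz6iDQEZzTFd/eGmLnpt7h9KTOqnFl4WycIm5+Ijq9JC+FU91n41+eXt/gGtNg4pdupRCT3gvS243i3lIW3RDTX9jb411b3WV0ZCUZ06QSFd4XG+lv+PYpNy3OS1Sjn1Lg3hNKStU/+DMBhtTv3+NcoiDgqK0dYqwmXm75YjSpTiReHAsgYokGUQJKmAdaHI+l41JtnF1SmZ2K7ZCjLkmiD4hZDo9Z4tMjZVlLUZf/s6qBpGhHHTFkqzZwKbqlYDYi5nUkYza07r/18z/2Mz/48z/KP3/HpecTptpq2ZUnDFYisc8OLplXH2fepCnfJymkHmDTmZ6Q5RN/dbOADtAvY89YWYli4Q5gn02eXQqVloSVFkIdnsPaT8b/8zdAHSW2j7vsS4uUtuknOPQYVW3a22jfnmZjHeLfHuQWluebamy68ymWCOSa3lNbXlSf3FFd1o8dT0pn3s3WsphT7hXMHtskHUr+8OUAC0z+tHt3lmjmZkuRm8tRWY9b3dUgYNkgH5kYHhWXoVMn3VPxBwyV2k7dGOFlGBrgVyFi7jNn9bjkHe3qo+cY0B+YTuC/OewCUZSEYNU6X615bXUtXy4VIWFVX5vc35tgH50f391eH5sWj9o3Ja5g3vVRnSKm4e+jLvCWcVqdE5LjmZhpGx2d0KGSoCv8+nYTFTACzxUgGpE3sKFvI6ofnCndmGNZoZzdn1qe4BnfGprUlpwhbZHmWRLgrnpYT/U1YS2zkZFOnk9VJVWUW+ikYDAUMnR4NKr3ZPDCgNUnq5IoN+LonW0qXy5bXW5mWu3rVq2r3t4VHqDeGabompWpms5ikgdHEspQcG77LL29LHqTLxEFpU1QJabqWNrmo44xNVTDgAz8OCQe7w4P2w/nXFTc0xPc3ZkZGWOsJOzooS4MVymvIfg19/0eHRCdGAvI1gFBT4O44t16pbz8KWsCDAokUeN14B9zddmAwAz8d2ywqJ5Sm1bdnVTfYFoaoJ1W5V9b4t7pYOORoyYHsVvfctaoDmCTbxWq9e8JYOKI2UcW0ss+a+jrD00CjoxxIxk7bSFAA4zmdum7LXCjV2slW+Zbpl8a4uEa4J1Y3tibINipGJsZItCcHUzRDvZ7+LceKp9RUB3a3p9NXZmrLRP+bCxG2KBKod9/pyUCkhKIqRg1Yeax3G/sXmghZmfcnyIdGuCfn90cnprd3ZlqpOAcHl9Sn5w0K5rqnZqSEVkZ3dndk9zZEYq+vNRKploIVBZyW5Y2oylDVkuJ3A1xlm04HOUpaZiZ4+Rg1yPhH53e21xe4JrlnVUe4FTcnN+i6BisGRhmFKLfYRUKIh5aIPt79vwxZDZGj1wS7Ct3VNsz4ZdCIlPG0k31V2x88/HMay1XFTKs4fOmHy4mWqnoISkh4O3cnl8jp2DgIewfYDIkZHUnY/TFHFMjb8p9DpXfTSBJJBxYczf8tb1nyDsSWGCFWli/dTDoIIyEjkhQ4xFnVGyzDqWr8KChGRhf4ijhbKaYZB7bDQqfW4mhYA1kC9CbKAlK8Zfmoq+b1elbWceT20Dfz84aZBtKkda0GQ4/7GsKnRKKWc+IipAvEtH0KZnkYpekH2Xm4JzdyFd1IQ3e9zEU122b2XAz+LBTEmJc2JYdDtOyhpuq/duKVg7Z301JWc3BK11/c7z/8bhH3ZhFDhkjrDb29vwrJ7hgoBgh1JUWxZU4vzNSIiaW0dudn1hwKJcekxZcktiRk2vY6/d+NPWGirx0IPw2EA4EoEGADMO/67I/JzRCTwqAJEgeaY1zYOUeXRWXSA+VeOu3PXWOjB/Xk2Fh4GVoZeGj2mpXYjAcoWuUpeY3Om1L1utJSnB4tT35Mz/+0riADMY/6/V98z/GZjTIloWP4gPPYCqUpvbpPG8v3JLZSxLRG1ZaH2ErmyCw4JJKXEnQnhRY6p3v7xUfSw+J2ErZY4aPiUe/1CT/bwiADMEcakf2Vy8ypHPT3yjg2nBmZpFvKU/eElBo2p7WpeLMYt2VVaS8pfBx4ZrKWcqQnsjZXE7lXp0dX2Nan5sRkFnXi9R/9HMec9qADMfZYdFhppbtF+lhkmLvXiilXTBg5W5fJiui5mtR2adS2h3PaB19rjEnJXXh6XLSnyybpqUiniLdnOEOzV9UFay3+Cy8trZMGPgJkmRip1pgYth"/>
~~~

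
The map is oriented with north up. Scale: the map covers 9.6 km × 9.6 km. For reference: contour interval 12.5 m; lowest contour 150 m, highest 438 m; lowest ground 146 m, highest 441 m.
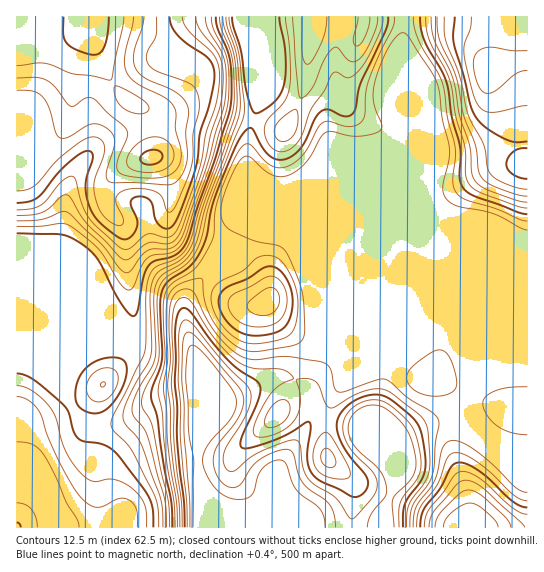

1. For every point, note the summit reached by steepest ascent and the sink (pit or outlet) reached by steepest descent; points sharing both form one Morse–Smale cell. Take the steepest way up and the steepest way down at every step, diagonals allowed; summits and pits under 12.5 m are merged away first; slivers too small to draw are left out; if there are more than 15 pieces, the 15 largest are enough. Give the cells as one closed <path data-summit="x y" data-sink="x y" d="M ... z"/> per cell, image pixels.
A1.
<path data-summit="151 158" data-sink="199 527" d="M377 155l-23 1-3 13 33 84-1 96-59-144-9-6-8 1-8 4-12 15 18 19 36 88 19 20-17-9-28 42-4 10 1 24-2 8 7-2 10 0 4-16 5-10 15-18 8-4 26-1 0-119 23-53 4-16-22-25z"/><path data-summit="487 70" data-sink="199 527" d="M527 16l-123 1-3 33 11 27 1 105-28 69 1 116 28-27 17-12 12-1 8 4 77-1z"/><path data-summit="17 527" data-sink="199 527" d="M114 345l-98 1 1 182 183-1 1-45-4-23 0-50-3-9-33 3-42 21-12 3-17 0-5-3-9-10-12-23 8-20 9-11 20-12z"/><path data-summit="91 33" data-sink="199 527" d="M89 16l-73 1 1 154 14-15 3 0 30 26 3 10 4-11 8-14 22-24 18-10 46-9 22 1 46 14 8 4 6 10 6-33-47-13-16 0-17 5-18 0 19-8 23-26-24-18 0-3-7-8-24-14-31-8-13 0-7 5z"/><path data-summit="269 301" data-sink="199 527" d="M301 203l-20 0-36 14-13 22-5 15-30 29-12 19-1 13 3 15 10 31 0 76 2 8 20-22 8-21 4-6 11-3 25-13 14-4 18 5 11 11 5-13 26-40 5-2 9 4-11-11-5-9-34-83-18-17 5-10z"/><path data-summit="314 17" data-sink="199 527" d="M341 16l-26 1-2 16-5 21-1 24-8 27-13 24-7 0-21-8-6 1-5 29 0 20 27 21 24 9 17-2 9 6 59 144 1-76-51-122-5-20 0-18 8-23-1-35 6-29z"/><path data-summit="362 29" data-sink="199 527" d="M403 16l-62 1 0 9-6 29 1 35-8 23 0 18 5 20 50 121 0-25-30-68-2-14 1-7 9-3 29 2 6 9 17 16-1-105-11-27z"/><path data-summit="278 414" data-sink="199 527" d="M285 376l-11 1-32 16-11 3-4 6-8 21-19 20-3 16 4 23 0 46 48 0 11-13 20-49 25-36 7-17 0-15-3-8-10-9z"/><path data-summit="527 413" data-sink="199 527" d="M443 327l-12 1-6 4-20 16-20 19 0 3 29 7 21-1 30 17 45 16 0 3-4 0-8 5-17 20 16 11 18 4 12 0 1-121-77 0z"/><path data-summit="103 385" data-sink="199 527" d="M129 344l-28 4-20 12-9 11-8 20 12 23 9 10 5 3 17 0 12-3 34-19 14-4 27-1 3 7 0-45-6-11-48-2z"/><path data-summit="463 527" data-sink="387 527" d="M453 420l-26 4-26 14-10 28 0 13 2 10-9 22 1 15 2 2 75 0 3-3 4-18-5-24 0-17 4-11 13-18-16-13z"/><path data-summit="327 458" data-sink="199 527" d="M318 419l-7 1-3 3-28 43-20 49-10 13 102-1 3-41-7-9-20-18-3-10 2-28z"/><path data-summit="527 413" data-sink="387 527" d="M387 371l-3 6-7 34 12 28 1 34 3-15 8-20 4-3 26-12 22-3 12 4 17 12 16-19 13-6-1-2-45-16-30-17-21 1z"/><path data-summit="314 17" data-sink="257 17" d="M314 16l-57 1 0 73 3 7-6 24 25 8 8 0 12-24 6-20 3-31 7-31z"/><path data-summit="463 527" data-sink="199 527" d="M482 437l-10 12-8 17 0 17 5 28-2 11-4 5 64 1 1-75-31-5z"/>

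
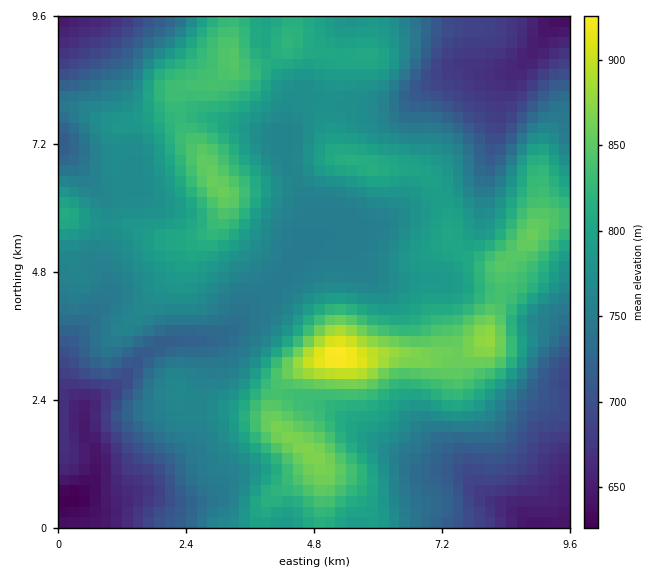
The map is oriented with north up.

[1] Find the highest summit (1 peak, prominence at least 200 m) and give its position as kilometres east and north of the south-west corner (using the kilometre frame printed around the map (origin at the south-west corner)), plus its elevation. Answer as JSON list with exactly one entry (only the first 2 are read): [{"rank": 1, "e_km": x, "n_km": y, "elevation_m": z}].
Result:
[{"rank": 1, "e_km": 5.24, "n_km": 3.24, "elevation_m": 928}]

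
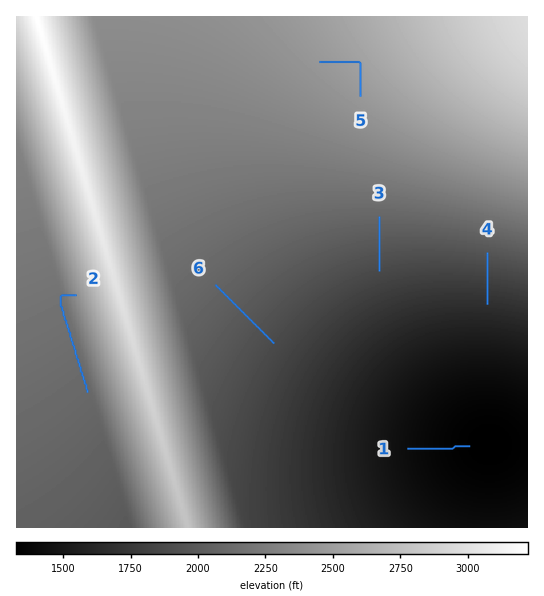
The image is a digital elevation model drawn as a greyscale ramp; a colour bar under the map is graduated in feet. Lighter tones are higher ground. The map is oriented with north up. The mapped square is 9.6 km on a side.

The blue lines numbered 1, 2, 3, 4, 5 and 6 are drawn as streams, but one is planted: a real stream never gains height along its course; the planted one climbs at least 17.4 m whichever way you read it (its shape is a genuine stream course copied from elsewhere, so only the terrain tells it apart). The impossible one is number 5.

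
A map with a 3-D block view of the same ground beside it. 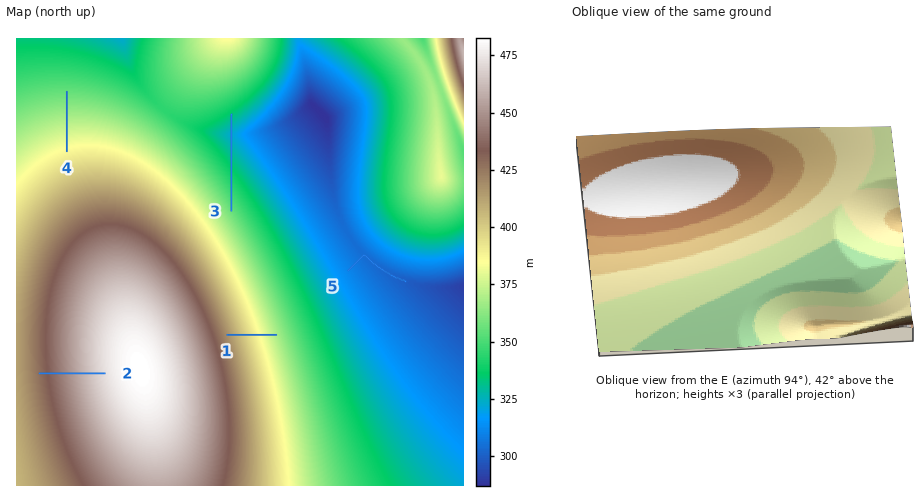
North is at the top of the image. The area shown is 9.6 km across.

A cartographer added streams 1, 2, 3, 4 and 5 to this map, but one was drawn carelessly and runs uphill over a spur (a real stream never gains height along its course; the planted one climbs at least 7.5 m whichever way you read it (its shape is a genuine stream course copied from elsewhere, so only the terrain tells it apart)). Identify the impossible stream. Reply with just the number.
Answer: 3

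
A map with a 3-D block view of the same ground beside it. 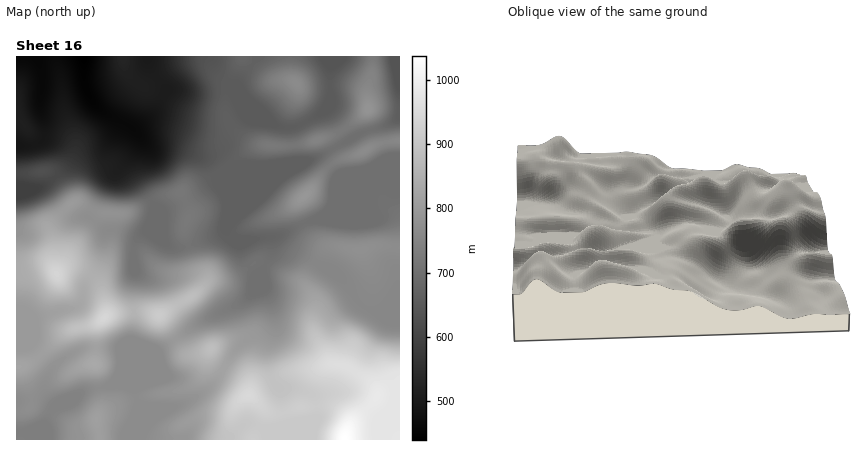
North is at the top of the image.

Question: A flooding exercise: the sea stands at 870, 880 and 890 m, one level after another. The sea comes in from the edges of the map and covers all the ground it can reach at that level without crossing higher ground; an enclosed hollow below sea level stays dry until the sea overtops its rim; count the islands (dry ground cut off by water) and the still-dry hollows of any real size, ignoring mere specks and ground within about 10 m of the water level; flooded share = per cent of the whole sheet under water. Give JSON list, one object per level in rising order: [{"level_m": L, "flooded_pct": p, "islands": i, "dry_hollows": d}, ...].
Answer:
[{"level_m": 870, "flooded_pct": 86, "islands": 4, "dry_hollows": 0}, {"level_m": 880, "flooded_pct": 87, "islands": 3, "dry_hollows": 0}, {"level_m": 890, "flooded_pct": 88, "islands": 3, "dry_hollows": 0}]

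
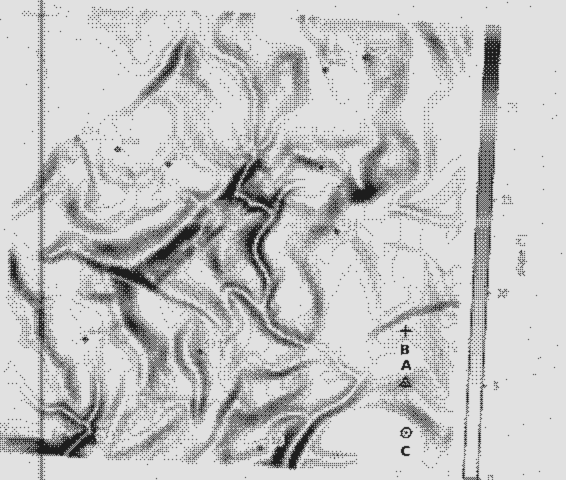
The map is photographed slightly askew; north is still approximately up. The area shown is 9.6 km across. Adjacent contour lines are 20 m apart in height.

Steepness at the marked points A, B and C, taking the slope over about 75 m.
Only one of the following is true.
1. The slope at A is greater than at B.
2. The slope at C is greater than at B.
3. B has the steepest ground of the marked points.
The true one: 1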